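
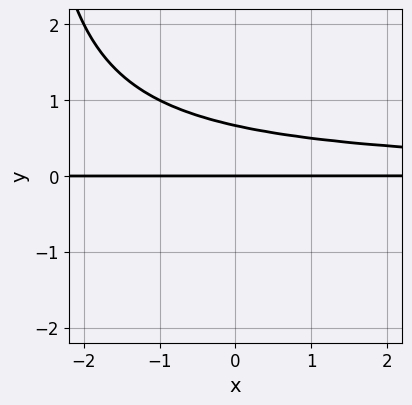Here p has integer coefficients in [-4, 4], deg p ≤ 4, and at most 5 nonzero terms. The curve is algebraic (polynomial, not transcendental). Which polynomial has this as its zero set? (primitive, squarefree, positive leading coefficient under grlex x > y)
Degree: a generic line meets the curve in up to 3 points, so deg p = 3.
From the axis intercepts and sections: it crosses the y-axis at the gridline y = 0; every point of the x-axis in the box is on the curve.
These observations pin down the coefficients.

x*y^2 + 3*y^2 - 2*y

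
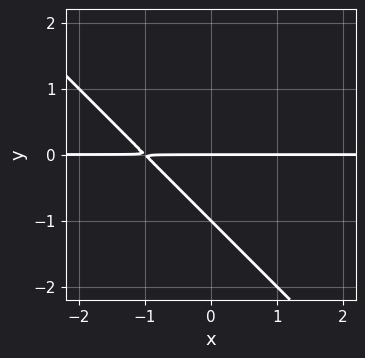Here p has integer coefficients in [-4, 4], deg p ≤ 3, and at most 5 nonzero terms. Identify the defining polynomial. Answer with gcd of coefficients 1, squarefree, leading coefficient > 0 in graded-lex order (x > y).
deg p = 2. A generic line meets the curve in up to 2 points.
Against the integer gridlines: every point of the x-axis in the box is on the curve; the y-axis gridline crossings are at y ∈ {-1, 0}.
Fitting integer coefficients to these (and the overall shape) gives p.

x*y + y^2 + y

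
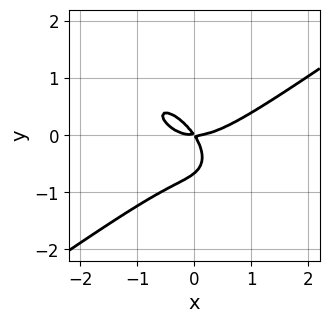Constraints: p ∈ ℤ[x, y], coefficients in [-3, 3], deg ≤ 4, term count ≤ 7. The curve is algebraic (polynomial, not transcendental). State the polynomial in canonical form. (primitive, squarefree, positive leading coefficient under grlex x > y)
2*x^3 - 2*x*y^2 - 3*y^3 - 3*x*y - 2*y^2

1. The degree is 3 — no degree-2 curve has this shape.
2. Observable constraints: one x-axis crossing is at x = 0; one y-axis crossing is at y = 0.
3. The integer polynomial consistent with all of this is the stated p.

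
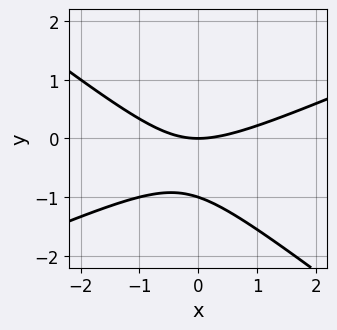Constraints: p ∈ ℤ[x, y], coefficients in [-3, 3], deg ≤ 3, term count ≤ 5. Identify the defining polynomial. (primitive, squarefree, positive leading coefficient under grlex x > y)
First, deg p = 2. The shape is more complex than any degree-1 curve.
Then, reading off the gridlines: the y-axis gridline crossings are at y ∈ {-1, 0}; one x-axis crossing is at x = 0.
Finally, solving for integer coefficients yields p as stated.

x^2 - x*y - 3*y^2 - 3*y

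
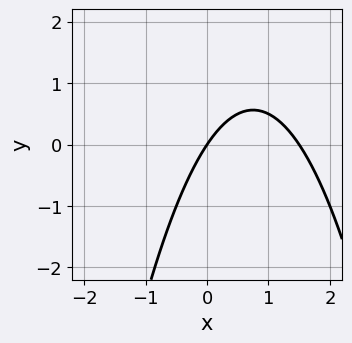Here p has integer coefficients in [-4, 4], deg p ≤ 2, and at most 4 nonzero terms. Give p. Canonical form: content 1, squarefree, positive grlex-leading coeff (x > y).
2*x^2 - 3*x + 2*y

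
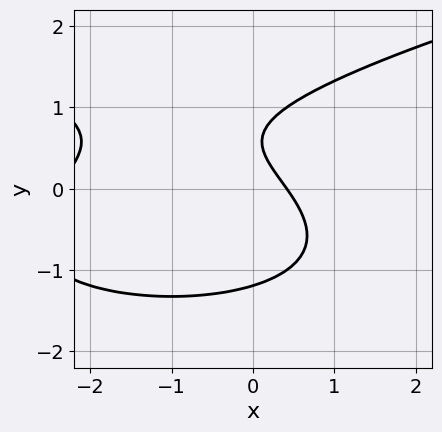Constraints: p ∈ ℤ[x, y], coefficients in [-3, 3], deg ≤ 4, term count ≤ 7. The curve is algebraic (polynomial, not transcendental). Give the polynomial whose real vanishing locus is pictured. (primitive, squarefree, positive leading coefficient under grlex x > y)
2*y^3 - x^2 - 2*x - 2*y + 1

Degree: no degree-2 curve has this shape, so deg p = 3.
The integer polynomial consistent with all of this is the stated p.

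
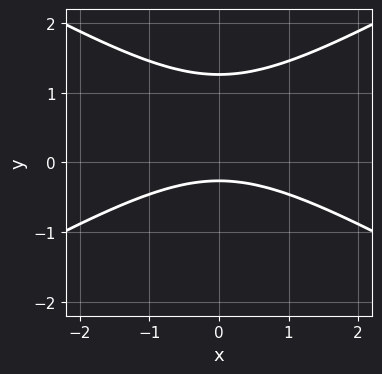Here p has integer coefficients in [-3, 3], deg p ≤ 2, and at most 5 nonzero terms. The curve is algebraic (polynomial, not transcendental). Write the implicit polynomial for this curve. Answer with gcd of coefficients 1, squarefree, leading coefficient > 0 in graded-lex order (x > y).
x^2 - 3*y^2 + 3*y + 1

First, deg p = 2. The shape is more complex than any degree-1 curve.
Next, symmetries: it's symmetric under x → −x, forcing even powers of x.
Next, from the axis intercepts and sections: it misses every integer gridline on the x-axis.
Finally, solving for integer coefficients yields p as stated.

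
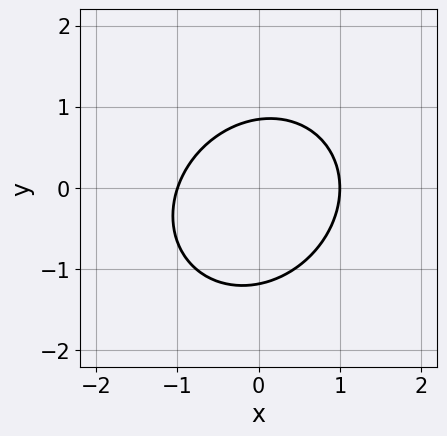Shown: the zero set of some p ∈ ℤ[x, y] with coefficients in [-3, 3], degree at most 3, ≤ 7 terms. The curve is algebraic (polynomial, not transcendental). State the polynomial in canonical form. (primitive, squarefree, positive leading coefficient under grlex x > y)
The degree is 2 — no degree-1 curve has this shape.
From the axis intercepts and sections: the x-axis gridline crossings are at x ∈ {-1, 1}.
Fitting integer coefficients to these (and the overall shape) gives p.

3*x^2 - x*y + 3*y^2 + y - 3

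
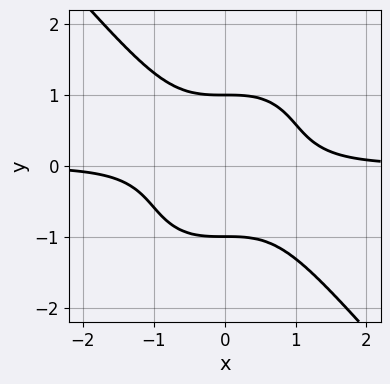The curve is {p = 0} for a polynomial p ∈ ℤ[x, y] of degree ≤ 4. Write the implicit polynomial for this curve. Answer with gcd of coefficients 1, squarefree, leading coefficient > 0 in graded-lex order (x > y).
First, deg p = 4. A generic line meets the curve in up to 4 points.
Then, observable constraints: it misses every integer gridline on the x-axis; among the integer gridlines, it crosses the y-axis at y ∈ {-1, 1}.
Finally, assembling these constraints gives the stated polynomial.

3*x^3*y + 2*y^4 - 2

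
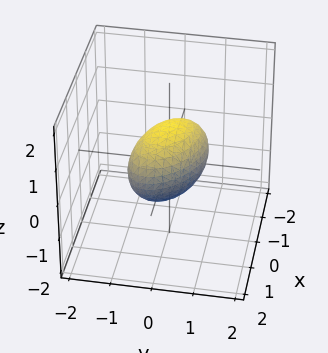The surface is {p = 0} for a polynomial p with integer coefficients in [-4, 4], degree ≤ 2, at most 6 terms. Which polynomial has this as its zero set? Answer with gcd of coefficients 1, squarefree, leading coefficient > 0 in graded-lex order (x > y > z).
1. Degree: no degree-1 surface has this shape, so deg p = 2.
2. Observable constraints: the x-axis gridline crossings are at x ∈ {-1, 1}; among the integer gridlines, it crosses the z-axis at z ∈ {-1, 1}.
3. Together with the visible shape, these determine p as stated.

2*x^2 + 2*x*y + 3*y^2 + 2*z^2 - 2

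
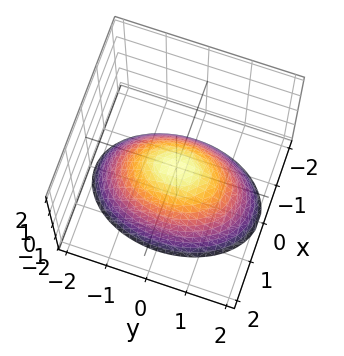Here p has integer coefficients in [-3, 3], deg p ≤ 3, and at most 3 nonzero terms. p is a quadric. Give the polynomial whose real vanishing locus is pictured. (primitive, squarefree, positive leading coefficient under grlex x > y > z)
2*x^2 + y^2 + 2*z

1. The degree is 2 — a paraboloid; a quadric.
2. Symmetries: the x ↦ −x reflection is a symmetry, so x appears only in even powers; it's symmetric under y → −y, forcing even powers of y.
3. From the visible intercepts: it crosses the x-axis at the gridline x = 0; it meets the y-axis at y = 0 (among the integer gridlines).
4. Solving for integer coefficients yields p as stated.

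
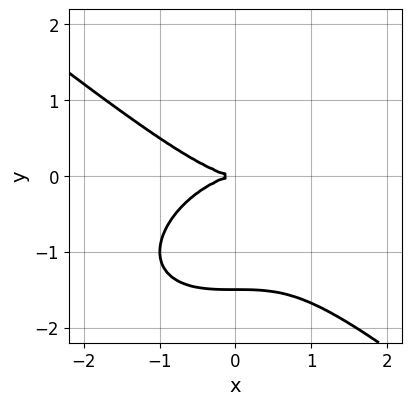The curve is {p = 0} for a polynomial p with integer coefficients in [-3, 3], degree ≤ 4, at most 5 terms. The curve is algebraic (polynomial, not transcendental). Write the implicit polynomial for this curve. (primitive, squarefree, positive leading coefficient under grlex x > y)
x^3 + 2*y^3 + 3*y^2

The degree is 3 — the shape is more complex than any degree-2 curve.
Against the integer gridlines: it crosses the x-axis at the gridline x = 0; one y-axis crossing is at y = 0.
Fitting integer coefficients to these (and the overall shape) gives p.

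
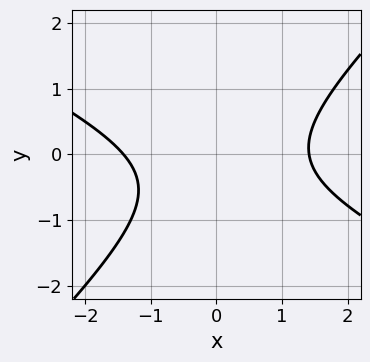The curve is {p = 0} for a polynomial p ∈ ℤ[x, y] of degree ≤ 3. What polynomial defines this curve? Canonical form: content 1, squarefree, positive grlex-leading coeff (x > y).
1. deg p = 2. A generic line meets the curve in up to 2 points.
2. Reading off the gridlines: the curve avoids every integer y-axis point in the box.
3. Matching integer coefficients to the picture gives p.

x^2 + x*y - 2*y^2 - y - 2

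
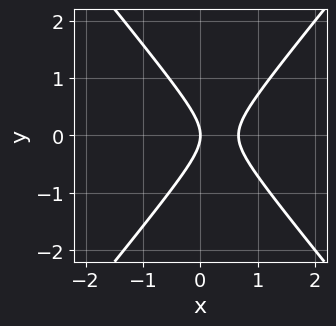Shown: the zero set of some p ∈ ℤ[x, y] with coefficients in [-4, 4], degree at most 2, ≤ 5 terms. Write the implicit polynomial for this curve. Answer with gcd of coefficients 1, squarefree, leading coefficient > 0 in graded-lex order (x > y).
1. deg p = 2. The shape is more complex than any degree-1 curve.
2. Symmetries: it's symmetric under y → −y, forcing even powers of y.
3. Reading off the gridlines: one y-axis crossing is at y = 0; it meets the x-axis at x = 0 (among the integer gridlines).
4. Together with the visible shape, these determine p as stated.

3*x^2 - 2*y^2 - 2*x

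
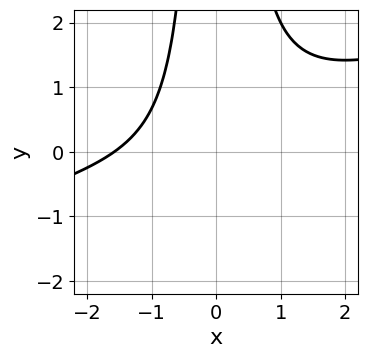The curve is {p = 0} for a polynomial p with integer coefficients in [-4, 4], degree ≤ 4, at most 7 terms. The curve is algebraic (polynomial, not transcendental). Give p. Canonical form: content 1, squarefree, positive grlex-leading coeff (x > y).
First, degree: the shape is more complex than any degree-2 curve, so deg p = 3.
Then, from the axis intercepts and sections: the curve avoids every integer y-axis point in the box.
Finally, the integer polynomial consistent with all of this is the stated p.

x^3 - 3*x^2*y + x^2 + x + 3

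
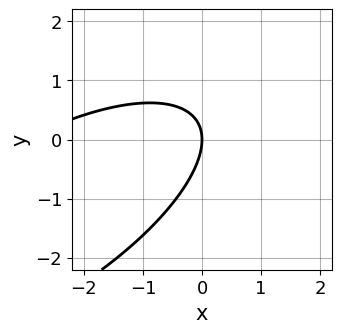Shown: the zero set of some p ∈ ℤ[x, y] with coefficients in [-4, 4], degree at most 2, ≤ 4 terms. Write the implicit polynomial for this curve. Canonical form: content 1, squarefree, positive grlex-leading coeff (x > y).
x^2 - 2*x*y + 2*y^2 + 3*x

1. deg p = 2. A generic line meets the curve in up to 2 points.
2. Against the integer gridlines: one y-axis crossing is at y = 0; it meets the x-axis at x = 0 (among the integer gridlines).
3. Putting this together gives p.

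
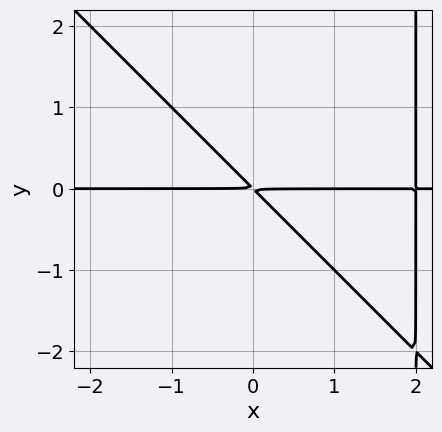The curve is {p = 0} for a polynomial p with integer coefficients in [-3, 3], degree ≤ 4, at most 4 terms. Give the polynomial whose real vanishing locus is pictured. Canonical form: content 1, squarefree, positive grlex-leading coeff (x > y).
x^2*y + x*y^2 - 2*x*y - 2*y^2

First, the degree is 3 — a generic line meets the curve in up to 3 points.
Then, from the axis intercepts and sections: the visible x-axis segment lies entirely on the curve.
Finally, the integer polynomial consistent with all of this is the stated p.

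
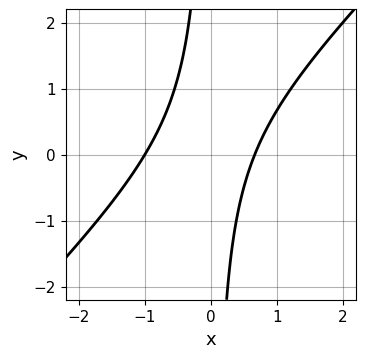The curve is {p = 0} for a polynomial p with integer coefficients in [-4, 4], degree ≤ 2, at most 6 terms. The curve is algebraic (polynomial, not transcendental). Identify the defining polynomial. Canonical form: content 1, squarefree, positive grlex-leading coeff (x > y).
deg p = 2. A generic line meets the curve in up to 2 points.
From the visible intercepts: it crosses the x-axis at the gridline x = -1; no y-intercept at any integer in the box.
The integer polynomial consistent with all of this is the stated p.

3*x^2 - 3*x*y + x - 2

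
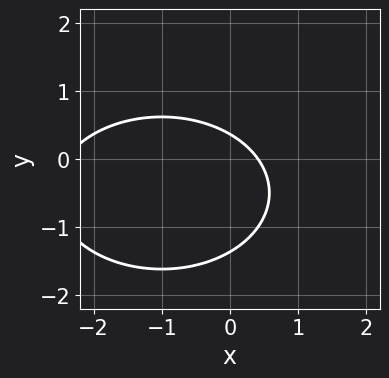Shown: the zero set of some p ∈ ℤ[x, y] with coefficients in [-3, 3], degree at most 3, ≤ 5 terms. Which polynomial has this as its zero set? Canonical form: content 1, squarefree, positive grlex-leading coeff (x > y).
x^2 + 2*y^2 + 2*x + 2*y - 1

Degree: a generic line meets the curve in up to 2 points, so deg p = 2.
The integer polynomial consistent with all of this is the stated p.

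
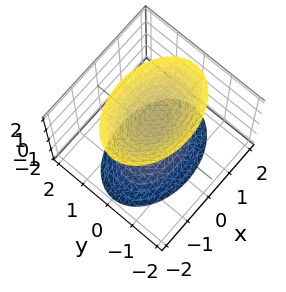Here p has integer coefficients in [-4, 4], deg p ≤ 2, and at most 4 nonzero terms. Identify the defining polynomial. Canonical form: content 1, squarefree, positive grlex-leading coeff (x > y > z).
1. The picture has 2 separate pieces. Treating them together as one polynomial.
2. Degree: two separate bowl-shaped sheets opening away from each other; a quadric, so deg p = 2.
3. Symmetries: the y ↦ −y reflection is a symmetry, so y appears only in even powers; it's symmetric under z → −z, forcing even powers of z; it's symmetric under x → −x, forcing even powers of x.
4. Reading off the gridlines: no y-intercept at any integer in the box; it misses every integer gridline on the x-axis.
5. Solving for integer coefficients yields p as stated. Check: (0, 0, -1) on the z-axis lies on the surface, and p(0, 0, -1) = 0. ✓

x^2 + 2*y^2 - z^2 + 1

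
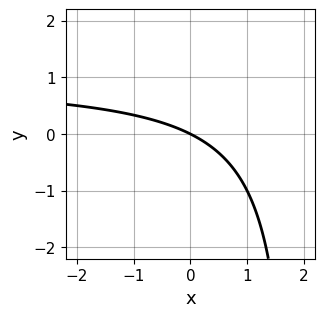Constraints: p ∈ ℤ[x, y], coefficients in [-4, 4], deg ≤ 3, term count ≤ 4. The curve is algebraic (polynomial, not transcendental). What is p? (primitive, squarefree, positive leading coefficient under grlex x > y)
(a) deg p = 2. No degree-1 curve has this shape.
(b) From the axis intercepts and sections: one y-axis crossing is at y = 0; one x-axis crossing is at x = 0.
(c) The integer polynomial consistent with all of this is the stated p.

x*y - x - 2*y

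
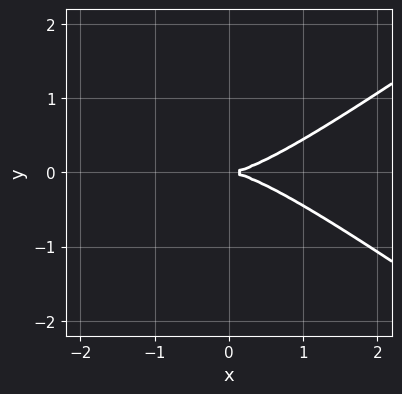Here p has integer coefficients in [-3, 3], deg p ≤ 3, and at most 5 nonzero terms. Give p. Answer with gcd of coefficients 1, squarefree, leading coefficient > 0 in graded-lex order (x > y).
x^3 - 2*x*y^2 - 3*y^2

deg p = 3. The shape is more complex than any degree-2 curve.
Symmetries: the y ↦ −y reflection is a symmetry, so y appears only in even powers.
Reading off the gridlines: it meets the y-axis at y = 0 (among the integer gridlines); one x-axis crossing is at x = 0.
Together with the visible shape, these determine p as stated.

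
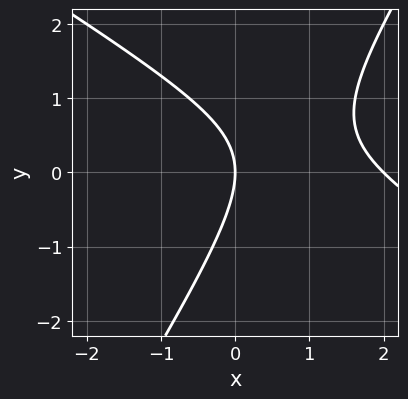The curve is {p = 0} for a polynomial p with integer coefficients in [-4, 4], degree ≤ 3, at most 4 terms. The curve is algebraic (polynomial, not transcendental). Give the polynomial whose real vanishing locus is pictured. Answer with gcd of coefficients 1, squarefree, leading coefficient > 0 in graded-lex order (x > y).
x^2 + x*y - y^2 - 2*x

First, degree: no degree-1 curve has this shape, so deg p = 2.
Next, observable constraints: it meets the y-axis at y = 0 (among the integer gridlines); the x-axis gridline crossings are at x ∈ {0, 2}.
Finally, together with the visible shape, these determine p as stated.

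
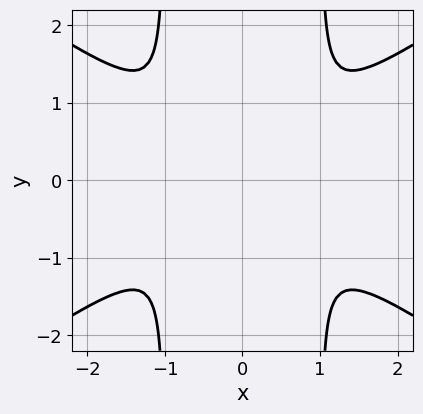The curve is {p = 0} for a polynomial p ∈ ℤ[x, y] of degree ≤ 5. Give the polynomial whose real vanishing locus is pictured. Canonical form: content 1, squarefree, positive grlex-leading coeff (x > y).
x^4 - 2*x^2*y^2 + 2*y^2

1. The degree is 4 — a generic line meets the curve in up to 4 points.
2. Symmetries: the y ↦ −y reflection is a symmetry, so y appears only in even powers; it's symmetric under x → −x, forcing even powers of x.
3. The integer polynomial consistent with all of this is the stated p.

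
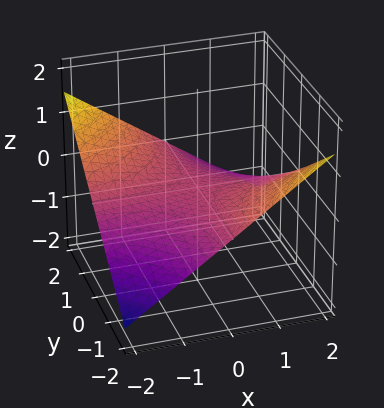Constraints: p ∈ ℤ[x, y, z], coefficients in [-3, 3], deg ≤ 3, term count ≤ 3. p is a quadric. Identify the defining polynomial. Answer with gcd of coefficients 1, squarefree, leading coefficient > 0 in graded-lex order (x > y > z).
x*y + 3*z

First, the degree is 2 — a hyperbolic paraboloid; a quadric.
Next, observable constraints: it crosses the z-axis at the gridline z = 0; the visible y-axis segment lies entirely on the surface; every point of the x-axis in the box is on the surface.
Finally, assembling these constraints gives the stated polynomial.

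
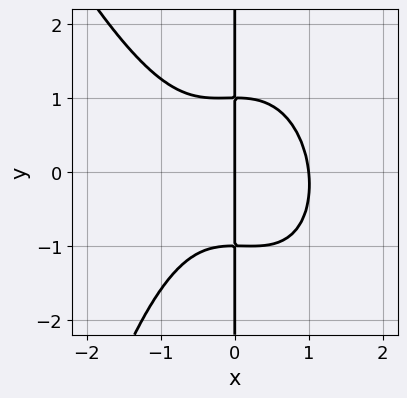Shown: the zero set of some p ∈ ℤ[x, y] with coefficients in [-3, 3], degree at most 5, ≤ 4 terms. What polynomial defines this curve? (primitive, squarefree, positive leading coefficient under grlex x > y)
3*x^4 + x^3*y + 3*x*y^2 - 3*x

(a) The degree is 4 — no degree-3 curve has this shape.
(b) From the visible intercepts: among the integer gridlines, it crosses the x-axis at x ∈ {0, 1}; the visible y-axis segment lies entirely on the curve.
(c) Solving for integer coefficients yields p as stated.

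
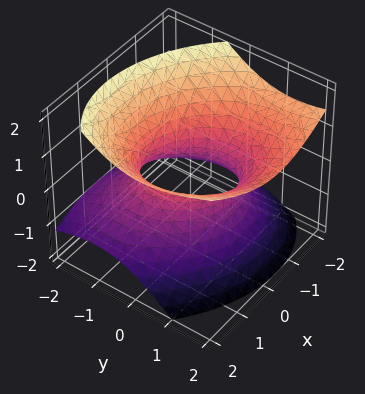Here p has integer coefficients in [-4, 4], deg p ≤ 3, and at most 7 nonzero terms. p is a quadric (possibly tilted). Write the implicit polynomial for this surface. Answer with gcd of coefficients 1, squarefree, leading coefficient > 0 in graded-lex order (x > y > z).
2*x^2 + x*y + 2*y^2 - 2*y*z - 3*z^2 - 2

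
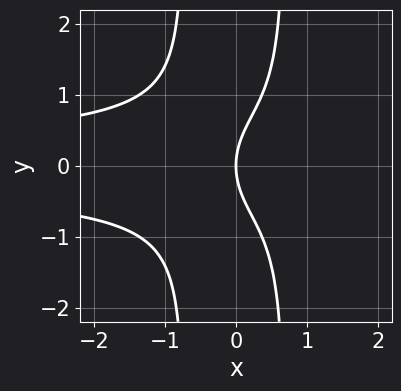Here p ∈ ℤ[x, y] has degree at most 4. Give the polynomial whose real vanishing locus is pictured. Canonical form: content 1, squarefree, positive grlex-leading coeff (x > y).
(a) The degree is 4 — the shape is more complex than any degree-3 curve.
(b) Symmetries: the y ↦ −y reflection is a symmetry, so y appears only in even powers.
(c) From the axis intercepts and sections: it meets the y-axis at y = 0 (among the integer gridlines); it crosses the x-axis at the gridline x = 0.
(d) Assembling these constraints gives the stated polynomial.

2*x^2*y^2 - y^2 + 2*x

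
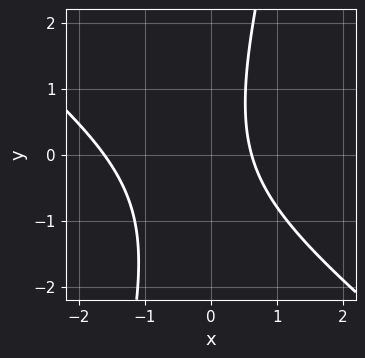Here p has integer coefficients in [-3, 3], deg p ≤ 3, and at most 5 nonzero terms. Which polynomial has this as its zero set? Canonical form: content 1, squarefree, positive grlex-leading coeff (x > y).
First, deg p = 2.
Then, from the visible intercepts: it misses every integer gridline on the y-axis.
Finally, solving for integer coefficients yields p as stated.

3*x^2 + 3*x*y - y^2 + 3*x - 3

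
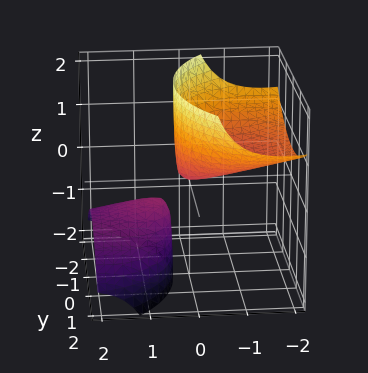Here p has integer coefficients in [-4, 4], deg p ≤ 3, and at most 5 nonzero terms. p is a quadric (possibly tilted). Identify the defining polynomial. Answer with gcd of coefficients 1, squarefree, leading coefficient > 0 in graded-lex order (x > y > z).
x^2 + 3*x*z + y^2 - z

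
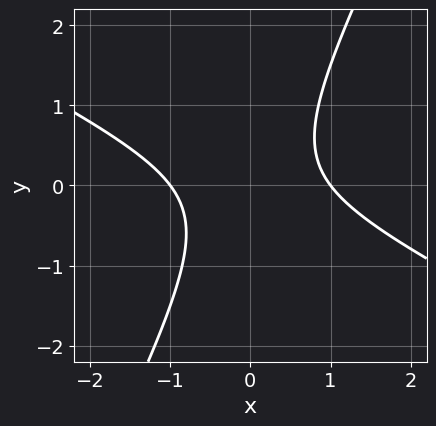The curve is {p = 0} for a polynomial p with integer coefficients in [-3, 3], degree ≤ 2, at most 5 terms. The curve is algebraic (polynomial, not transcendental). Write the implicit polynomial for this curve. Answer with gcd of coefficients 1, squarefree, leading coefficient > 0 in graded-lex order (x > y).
2*x^2 + 3*x*y - 2*y^2 - 2

First, the degree is 2 — no degree-1 curve has this shape.
Next, observable constraints: among the integer gridlines, it crosses the x-axis at x ∈ {-1, 1}; it misses every integer gridline on the y-axis.
Finally, solving for integer coefficients yields p as stated.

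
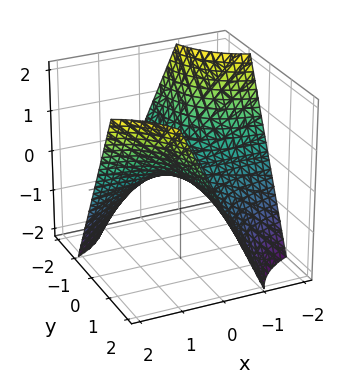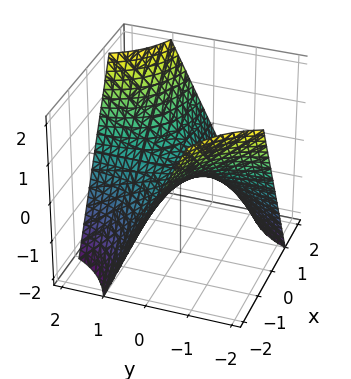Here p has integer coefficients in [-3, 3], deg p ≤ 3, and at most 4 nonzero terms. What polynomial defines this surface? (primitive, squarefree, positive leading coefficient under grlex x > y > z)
x*y - z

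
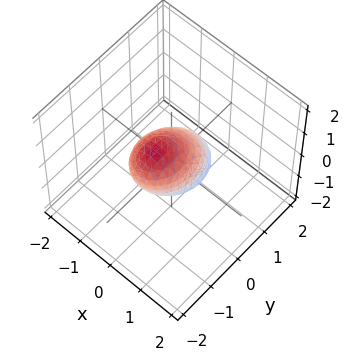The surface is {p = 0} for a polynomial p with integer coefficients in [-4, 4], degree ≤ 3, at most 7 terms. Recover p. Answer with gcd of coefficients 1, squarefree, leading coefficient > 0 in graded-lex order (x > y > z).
First, degree: a generic line meets the surface in up to 2 points, so deg p = 2.
Then, from the visible intercepts: among the integer gridlines, it crosses the z-axis at z ∈ {-1, 1}; among the integer gridlines, it crosses the y-axis at y ∈ {-1, 1}.
Finally, fitting integer coefficients to these (and the overall shape) gives p.

3*x^2 + 2*y^2 + 2*y*z + 2*z^2 - 2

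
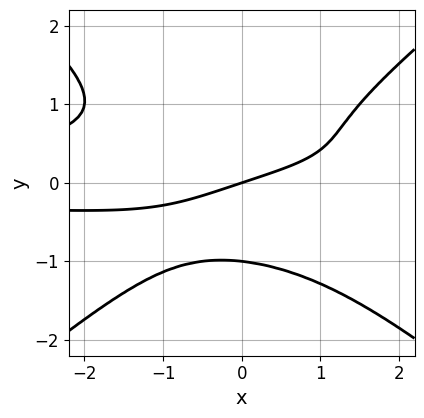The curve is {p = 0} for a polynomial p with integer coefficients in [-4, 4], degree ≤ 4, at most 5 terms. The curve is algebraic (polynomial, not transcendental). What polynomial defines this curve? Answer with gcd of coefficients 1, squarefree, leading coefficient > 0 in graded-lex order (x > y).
2*x^2*y^2 - 3*y^4 + x - 3*y

1. The degree is 4 — the shape is more complex than any degree-3 curve.
2. Against the integer gridlines: the y-axis gridline crossings are at y ∈ {-1, 0}; it meets the x-axis at x = 0 (among the integer gridlines).
3. Putting this together gives p.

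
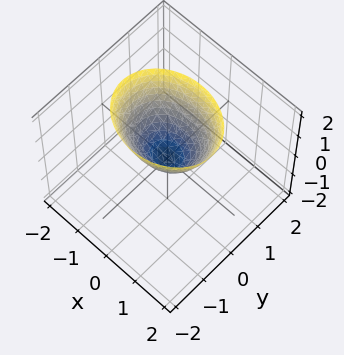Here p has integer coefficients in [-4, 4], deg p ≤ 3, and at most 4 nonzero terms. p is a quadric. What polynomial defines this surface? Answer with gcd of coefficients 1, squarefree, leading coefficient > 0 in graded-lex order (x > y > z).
First, the degree is 2 — a single bowl opening along one axis; a quadric.
Next, symmetries: mirror symmetry y ↦ −y ⇒ only even powers of y; the x ↦ −x reflection is a symmetry, so x appears only in even powers.
Then, reading off the gridlines: it crosses the y-axis at the gridline y = 0; it crosses the z-axis at the gridline z = 0.
Finally, the integer polynomial consistent with all of this is the stated p.

2*x^2 + 3*y^2 - 2*z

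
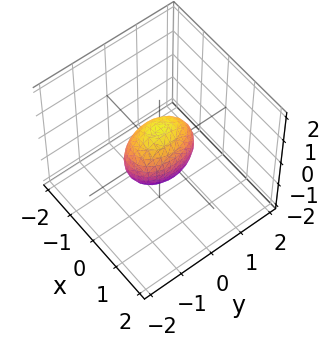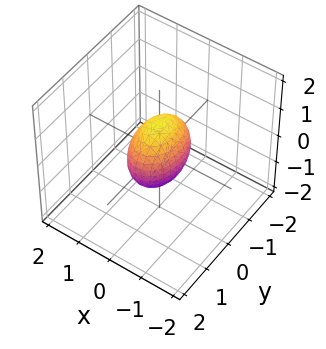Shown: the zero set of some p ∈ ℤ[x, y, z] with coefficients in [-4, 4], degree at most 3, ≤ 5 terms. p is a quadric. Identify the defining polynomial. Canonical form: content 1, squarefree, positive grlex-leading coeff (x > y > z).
2*x^2 + y^2 + z^2 - 1

The degree is 2 — bounded and convex; a quadric.
Symmetries: mirror symmetry z ↦ −z ⇒ only even powers of z; it's symmetric under x → −x, forcing even powers of x; mirror symmetry y ↦ −y ⇒ only even powers of y.
From the axis intercepts and sections: the z-axis gridline crossings are at z ∈ {-1, 1}; among the integer gridlines, it crosses the y-axis at y ∈ {-1, 1}.
The integer polynomial consistent with all of this is the stated p.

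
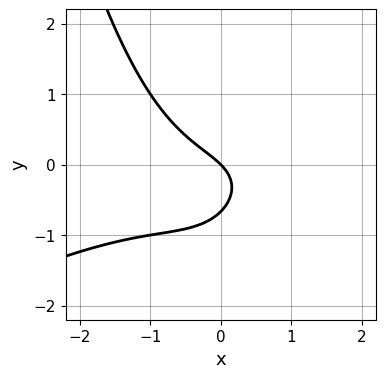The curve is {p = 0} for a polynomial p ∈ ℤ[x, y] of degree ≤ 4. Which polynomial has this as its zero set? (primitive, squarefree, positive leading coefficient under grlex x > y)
1. The degree is 3 — a generic line meets the curve in up to 3 points.
2. Observable constraints: it meets the y-axis at y = 0 (among the integer gridlines); it crosses the x-axis at the gridline x = 0.
3. The integer polynomial consistent with all of this is the stated p.

x^3 - 2*x^2*y + 3*y^2 + 2*x + 2*y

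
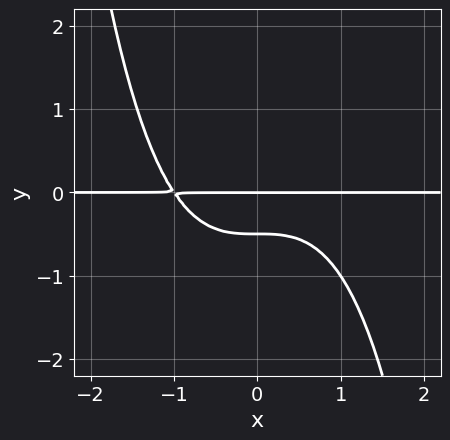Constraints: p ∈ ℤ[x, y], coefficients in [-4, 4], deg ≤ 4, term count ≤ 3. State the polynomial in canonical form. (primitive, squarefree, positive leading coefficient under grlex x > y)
x^3*y + 2*y^2 + y

First, degree: the shape is more complex than any degree-3 curve, so deg p = 4.
Next, observable constraints: the visible x-axis segment lies entirely on the curve; it meets the y-axis at y = 0 (among the integer gridlines).
Finally, fitting integer coefficients to these (and the overall shape) gives p.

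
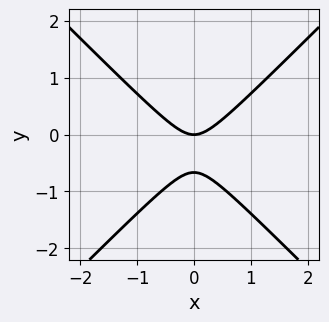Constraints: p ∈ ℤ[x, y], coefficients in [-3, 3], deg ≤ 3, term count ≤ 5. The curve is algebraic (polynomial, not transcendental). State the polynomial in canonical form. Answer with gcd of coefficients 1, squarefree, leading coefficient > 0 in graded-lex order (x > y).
3*x^2 - 3*y^2 - 2*y

1. Degree: a generic line meets the curve in up to 2 points, so deg p = 2.
2. Symmetries: it's symmetric under x → −x, forcing even powers of x.
3. Checking where it meets the axes: it meets the x-axis at x = 0 (among the integer gridlines); it crosses the y-axis at the gridline y = 0.
4. These observations pin down the coefficients.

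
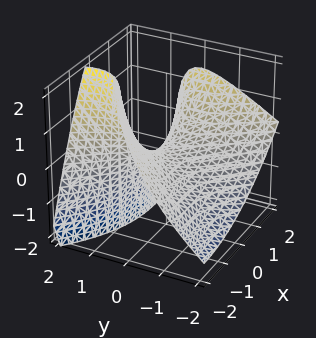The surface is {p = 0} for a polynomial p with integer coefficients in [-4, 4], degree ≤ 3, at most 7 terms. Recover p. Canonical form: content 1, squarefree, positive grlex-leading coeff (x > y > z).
x^2 - 2*x*y - 2*y^2 + 3*y*z - 3*z

(a) deg p = 2.
(b) Against the integer gridlines: one x-axis crossing is at x = 0; one z-axis crossing is at z = 0; one y-axis crossing is at y = 0.
(c) The integer polynomial consistent with all of this is the stated p.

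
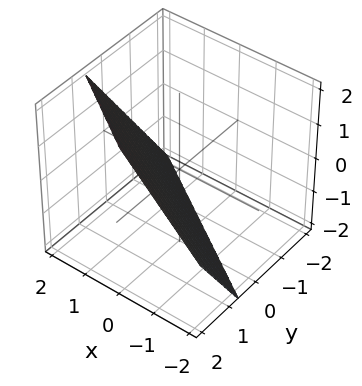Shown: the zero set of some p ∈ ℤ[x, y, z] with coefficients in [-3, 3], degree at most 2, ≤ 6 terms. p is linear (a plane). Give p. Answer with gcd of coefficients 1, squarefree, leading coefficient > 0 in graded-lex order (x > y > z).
Degree: the surface is flat (a plane), so deg p = 1.
Reading off the gridlines: one z-axis crossing is at z = -1; one x-axis crossing is at x = 1.
Assembling these constraints gives the stated polynomial.

2*x + 3*y - 2*z - 2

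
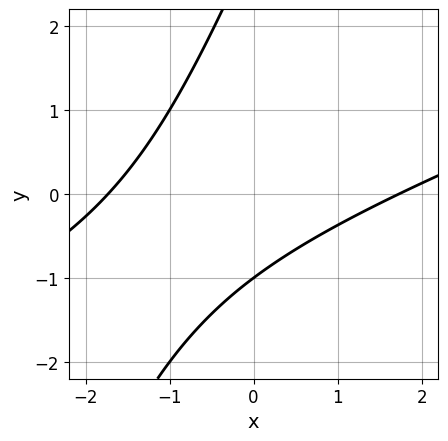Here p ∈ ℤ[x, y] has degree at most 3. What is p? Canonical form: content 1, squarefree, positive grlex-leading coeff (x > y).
x^2 - 3*x*y + y^2 - 2*y - 3

1. deg p = 2. No degree-1 curve has this shape.
2. Observable constraints: it crosses the y-axis at the gridline y = -1.
3. Fitting integer coefficients to these (and the overall shape) gives p.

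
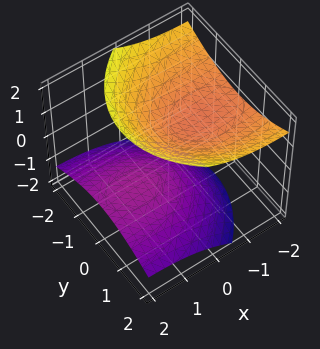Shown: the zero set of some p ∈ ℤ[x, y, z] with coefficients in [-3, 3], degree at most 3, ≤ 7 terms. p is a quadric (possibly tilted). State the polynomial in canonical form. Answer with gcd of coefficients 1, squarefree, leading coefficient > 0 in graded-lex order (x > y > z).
First, I count 2 distinct pieces. They look like related sheets of one shape, so recover p as a whole.
Then, the degree is 2 — the shape is more complex than any degree-1 surface.
Next, reading off the gridlines: it misses every integer gridline on the x-axis; it misses every integer gridline on the y-axis.
Finally, together with the visible shape, these determine p as stated.

x^2 + 3*x*z + 2*y^2 - 3*z^2 + 2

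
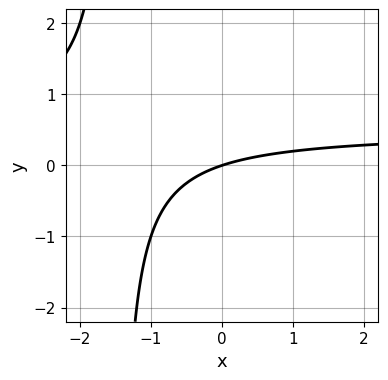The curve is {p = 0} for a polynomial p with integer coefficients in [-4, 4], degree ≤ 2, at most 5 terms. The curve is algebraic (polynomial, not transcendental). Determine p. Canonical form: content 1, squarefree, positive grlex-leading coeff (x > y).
2*x*y - x + 3*y

deg p = 2. The shape is more complex than any degree-1 curve.
From the axis intercepts and sections: it meets the x-axis at x = 0 (among the integer gridlines); it crosses the y-axis at the gridline y = 0.
The integer polynomial consistent with all of this is the stated p.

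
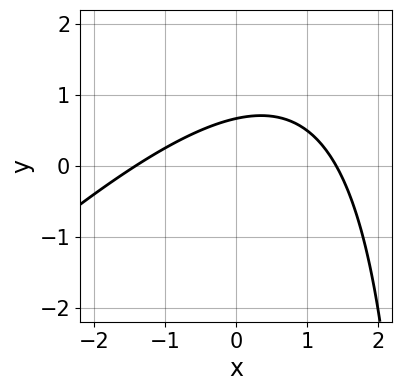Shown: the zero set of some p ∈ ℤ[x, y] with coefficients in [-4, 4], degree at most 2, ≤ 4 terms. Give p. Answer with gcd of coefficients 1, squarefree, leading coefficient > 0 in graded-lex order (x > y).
The degree is 2 — no degree-1 curve has this shape.
Matching integer coefficients to the picture gives p.

x^2 - x*y + 3*y - 2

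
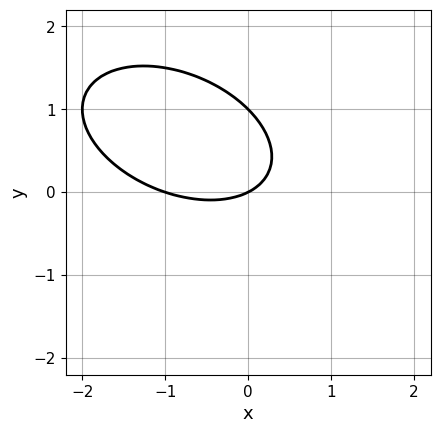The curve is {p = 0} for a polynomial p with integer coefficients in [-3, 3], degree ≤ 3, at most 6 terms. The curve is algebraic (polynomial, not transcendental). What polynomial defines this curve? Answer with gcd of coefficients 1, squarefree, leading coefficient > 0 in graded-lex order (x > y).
x^2 + x*y + 2*y^2 + x - 2*y

(a) Degree: no degree-1 curve has this shape, so deg p = 2.
(b) Checking where it meets the axes: the y-axis gridline crossings are at y ∈ {0, 1}; among the integer gridlines, it crosses the x-axis at x ∈ {-1, 0}.
(c) Assembling these constraints gives the stated polynomial.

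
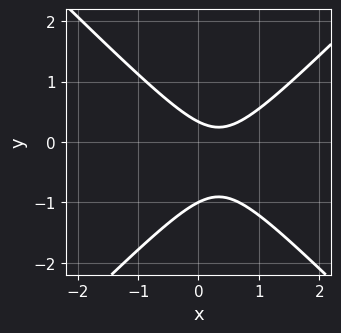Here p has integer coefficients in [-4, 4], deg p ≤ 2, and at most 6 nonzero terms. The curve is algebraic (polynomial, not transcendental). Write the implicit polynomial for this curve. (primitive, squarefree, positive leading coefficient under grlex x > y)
3*x^2 - 3*y^2 - 2*x - 2*y + 1

The degree is 2 — a generic line meets the curve in up to 2 points.
Against the integer gridlines: it meets the y-axis at y = -1 (among the integer gridlines); it misses every integer gridline on the x-axis.
Fitting integer coefficients to these (and the overall shape) gives p.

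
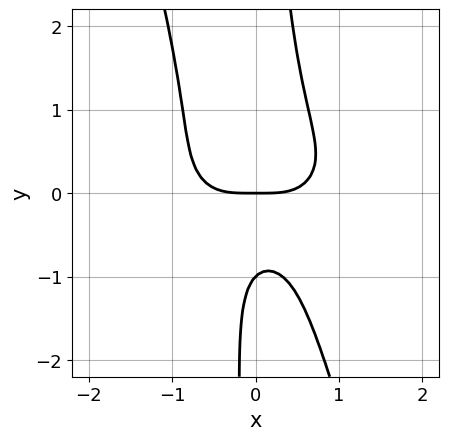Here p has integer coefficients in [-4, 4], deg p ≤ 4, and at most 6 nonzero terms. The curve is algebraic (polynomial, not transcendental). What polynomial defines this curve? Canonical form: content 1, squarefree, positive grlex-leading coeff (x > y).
x^4 + 3*x^2*y^2 + x*y^3 - y^2 - y

1. Degree: no degree-3 curve has this shape, so deg p = 4.
2. Observable constraints: among the integer gridlines, it crosses the y-axis at y ∈ {-1, 0}; one x-axis crossing is at x = 0.
3. These observations pin down the coefficients.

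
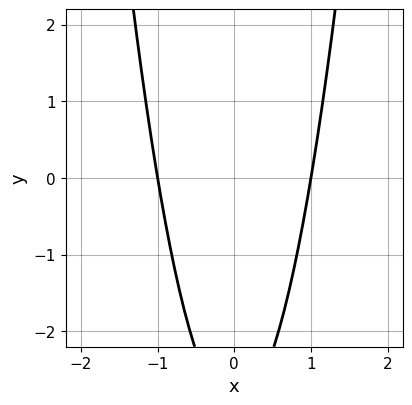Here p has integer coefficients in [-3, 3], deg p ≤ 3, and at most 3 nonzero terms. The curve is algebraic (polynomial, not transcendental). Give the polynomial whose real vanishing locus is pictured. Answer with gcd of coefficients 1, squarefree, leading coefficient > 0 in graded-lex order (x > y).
deg p = 2.
Symmetries: mirror symmetry x ↦ −x ⇒ only even powers of x.
Checking where it meets the axes: it misses every integer gridline on the y-axis; the x-axis gridline crossings are at x ∈ {-1, 1}.
Matching integer coefficients to the picture gives p.

3*x^2 - y - 3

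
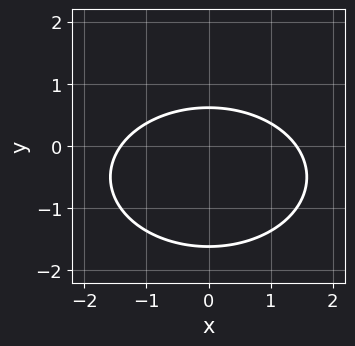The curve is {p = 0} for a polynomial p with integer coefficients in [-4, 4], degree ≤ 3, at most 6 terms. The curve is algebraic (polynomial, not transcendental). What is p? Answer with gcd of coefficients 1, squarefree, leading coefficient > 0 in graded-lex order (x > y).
First, deg p = 2. The shape is more complex than any degree-1 curve.
Next, symmetries: the x ↦ −x reflection is a symmetry, so x appears only in even powers.
Finally, together with the visible shape, these determine p as stated.

x^2 + 2*y^2 + 2*y - 2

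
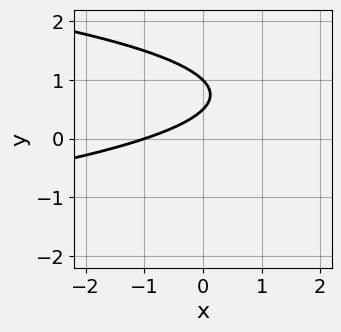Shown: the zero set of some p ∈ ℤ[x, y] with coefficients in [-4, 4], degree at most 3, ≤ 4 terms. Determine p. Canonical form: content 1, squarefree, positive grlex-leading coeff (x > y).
First, the degree is 2 — the shape is more complex than any degree-1 curve.
Then, reading off the gridlines: it meets the y-axis at y = 1 (among the integer gridlines); it meets the x-axis at x = -1 (among the integer gridlines).
Finally, these observations pin down the coefficients.

2*y^2 + x - 3*y + 1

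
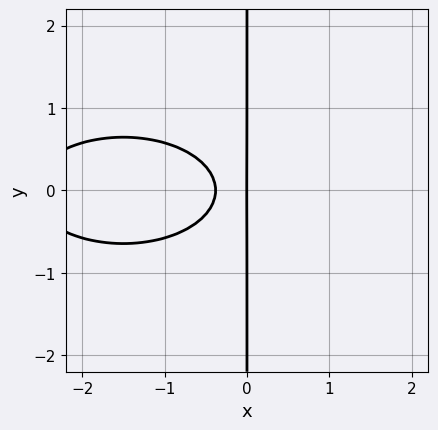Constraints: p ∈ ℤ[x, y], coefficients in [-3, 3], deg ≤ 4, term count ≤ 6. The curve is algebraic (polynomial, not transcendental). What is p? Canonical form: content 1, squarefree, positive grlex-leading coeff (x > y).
x^3 + 3*x*y^2 + 3*x^2 + x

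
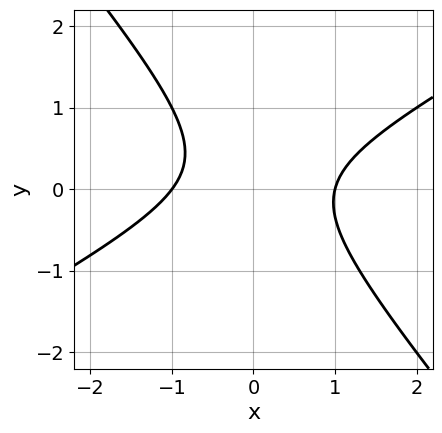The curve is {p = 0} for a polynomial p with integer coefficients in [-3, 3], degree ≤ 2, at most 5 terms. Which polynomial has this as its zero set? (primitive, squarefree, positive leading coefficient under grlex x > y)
1. deg p = 2.
2. Reading off the gridlines: among the integer gridlines, it crosses the x-axis at x ∈ {-1, 1}; no y-intercept at any integer in the box.
3. These observations pin down the coefficients.

2*x^2 - 2*x*y - 3*y^2 + y - 2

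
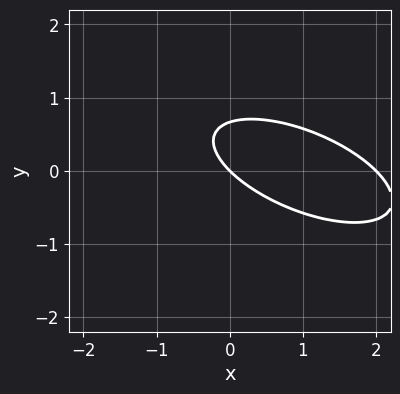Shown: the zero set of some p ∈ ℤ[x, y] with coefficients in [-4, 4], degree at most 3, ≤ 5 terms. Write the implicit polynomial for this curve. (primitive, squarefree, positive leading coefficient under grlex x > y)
x^2 + 2*x*y + 3*y^2 - 2*x - 2*y

1. Degree: no degree-1 curve has this shape, so deg p = 2.
2. Reading off the gridlines: the x-axis gridline crossings are at x ∈ {0, 2}; one y-axis crossing is at y = 0.
3. These observations pin down the coefficients.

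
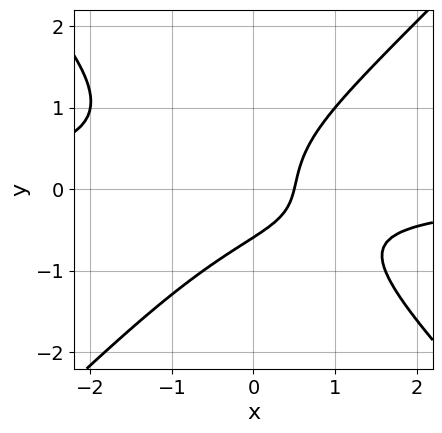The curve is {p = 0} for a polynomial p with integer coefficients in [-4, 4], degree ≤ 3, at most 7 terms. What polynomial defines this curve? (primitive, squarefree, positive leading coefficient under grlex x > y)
First, the degree is 3 — a generic line meets the curve in up to 3 points.
Finally, putting this together gives p.

2*x^2*y - 2*y^3 + 2*x - y - 1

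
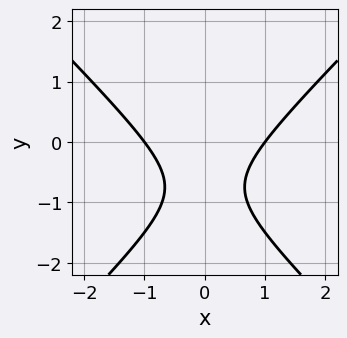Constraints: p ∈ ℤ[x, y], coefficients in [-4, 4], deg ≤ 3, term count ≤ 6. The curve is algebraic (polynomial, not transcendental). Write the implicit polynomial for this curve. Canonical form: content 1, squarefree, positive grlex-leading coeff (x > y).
2*x^2 - 2*y^2 - 3*y - 2

The degree is 2 — a generic line meets the curve in up to 2 points.
Symmetries: the x ↦ −x reflection is a symmetry, so x appears only in even powers.
Observable constraints: no y-intercept at any integer in the box; among the integer gridlines, it crosses the x-axis at x ∈ {-1, 1}.
These observations pin down the coefficients.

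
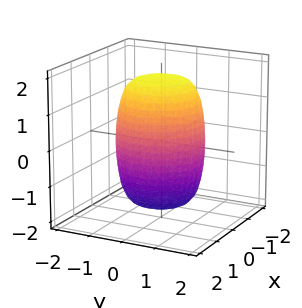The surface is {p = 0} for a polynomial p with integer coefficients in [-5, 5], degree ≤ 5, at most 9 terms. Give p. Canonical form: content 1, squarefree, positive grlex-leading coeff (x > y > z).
First, deg p = 4. The shape is more complex than any degree-3 surface.
Then, symmetry: the z-axis is an axis of rotation, so x and y enter only as x² + y².
Next, observable constraints: a circular section at z = 1 has radius between 1 and 2.
Finally, fitting integer coefficients to these (and the overall shape) gives p.

2*x^4 + 4*x^2*y^2 + 2*y^4 - x^2 - y^2 + z^2 - 3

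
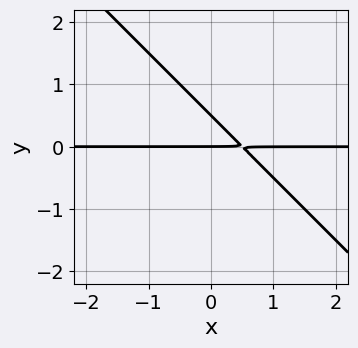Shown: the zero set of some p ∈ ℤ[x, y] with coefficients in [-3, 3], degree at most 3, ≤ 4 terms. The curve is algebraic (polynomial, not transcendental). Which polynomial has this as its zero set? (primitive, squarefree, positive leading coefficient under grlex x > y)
2*x*y + 2*y^2 - y

The degree is 2 — the shape is more complex than any degree-1 curve.
From the visible intercepts: one y-axis crossing is at y = 0; the visible x-axis segment lies entirely on the curve.
Together with the visible shape, these determine p as stated.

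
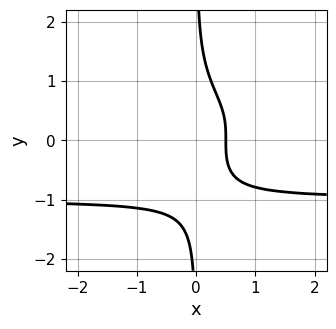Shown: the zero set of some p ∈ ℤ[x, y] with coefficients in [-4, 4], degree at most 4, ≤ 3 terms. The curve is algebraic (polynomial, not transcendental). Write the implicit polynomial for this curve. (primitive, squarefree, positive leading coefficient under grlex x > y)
The degree is 4 — the shape is more complex than any degree-3 curve.
Observable constraints: no y-intercept at any integer in the box.
Putting this together gives p.

2*x*y^3 + 2*x - 1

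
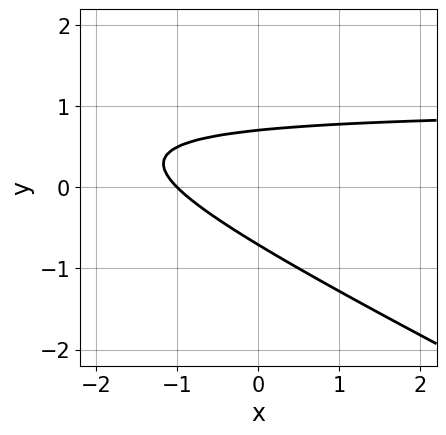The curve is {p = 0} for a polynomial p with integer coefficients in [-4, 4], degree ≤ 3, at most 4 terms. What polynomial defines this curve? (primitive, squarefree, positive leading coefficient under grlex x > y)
x*y + 2*y^2 - x - 1

1. Degree: no degree-1 curve has this shape, so deg p = 2.
2. From the axis intercepts and sections: it meets the x-axis at x = -1 (among the integer gridlines).
3. Matching integer coefficients to the picture gives p.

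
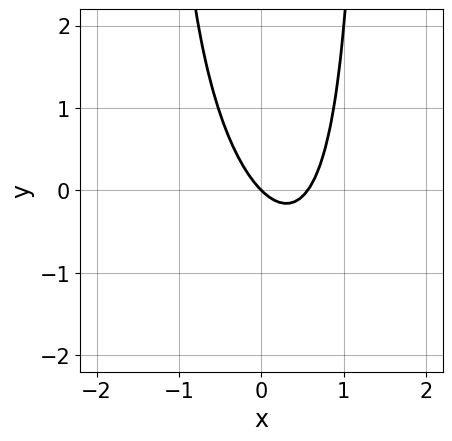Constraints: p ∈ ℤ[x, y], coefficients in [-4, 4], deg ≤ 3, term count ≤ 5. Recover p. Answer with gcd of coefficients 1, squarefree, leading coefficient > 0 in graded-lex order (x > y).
x^3 + x^2*y + 3*x^2 - 2*x - 2*y

First, degree: a generic line meets the curve in up to 3 points, so deg p = 3.
Next, checking where it meets the axes: it meets the x-axis at x = 0 (among the integer gridlines); it crosses the y-axis at the gridline y = 0.
Finally, these observations pin down the coefficients.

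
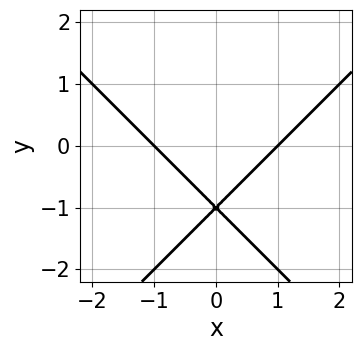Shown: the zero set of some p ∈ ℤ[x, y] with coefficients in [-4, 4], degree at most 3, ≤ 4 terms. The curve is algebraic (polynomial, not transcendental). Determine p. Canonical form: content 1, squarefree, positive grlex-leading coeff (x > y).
x^2 - y^2 - 2*y - 1

First, deg p = 2. A generic line meets the curve in up to 2 points.
Then, symmetries: the x ↦ −x reflection is a symmetry, so x appears only in even powers.
Next, from the axis intercepts and sections: the x-axis gridline crossings are at x ∈ {-1, 1}; it meets the y-axis at y = -1 (among the integer gridlines).
Finally, fitting integer coefficients to these (and the overall shape) gives p.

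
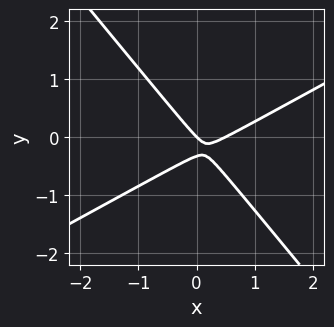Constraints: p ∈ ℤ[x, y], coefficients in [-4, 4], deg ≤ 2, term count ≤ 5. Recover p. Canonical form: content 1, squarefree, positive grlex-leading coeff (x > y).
1. deg p = 2. A generic line meets the curve in up to 2 points.
2. Checking where it meets the axes: it meets the x-axis at x = 0 (among the integer gridlines); it crosses the y-axis at the gridline y = 0.
3. Solving for integer coefficients yields p as stated.

2*x^2 - 2*x*y - 3*y^2 - x - y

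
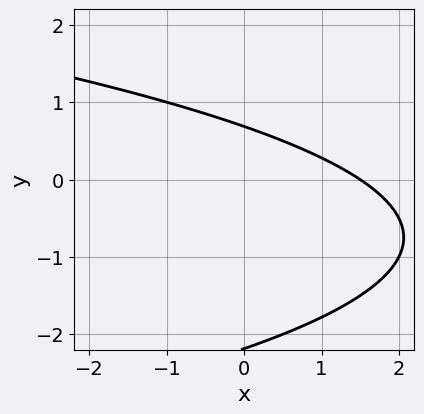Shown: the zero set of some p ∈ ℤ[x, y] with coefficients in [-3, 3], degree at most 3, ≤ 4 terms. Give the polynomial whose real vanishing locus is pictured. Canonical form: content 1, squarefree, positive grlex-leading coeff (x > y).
2*y^2 + 2*x + 3*y - 3

1. Degree: the shape is more complex than any degree-1 curve, so deg p = 2.
2. Solving for integer coefficients yields p as stated.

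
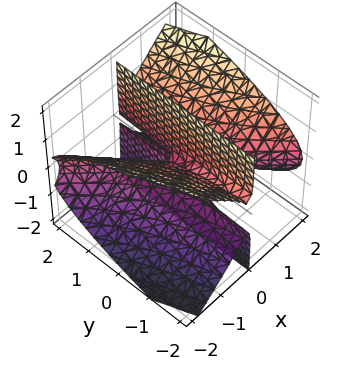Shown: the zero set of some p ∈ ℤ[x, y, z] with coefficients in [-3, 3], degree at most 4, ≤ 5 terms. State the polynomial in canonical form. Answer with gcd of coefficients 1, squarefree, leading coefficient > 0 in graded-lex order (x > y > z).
(a) The degree is 3 — a generic line meets the surface in up to 3 points.
(b) From the visible intercepts: the visible y-axis segment lies entirely on the surface; it meets the x-axis at x = 0 (among the integer gridlines); the visible z-axis segment lies entirely on the surface.
(c) These observations pin down the coefficients.

2*x^3 + 2*x^2*y - 3*x*z^2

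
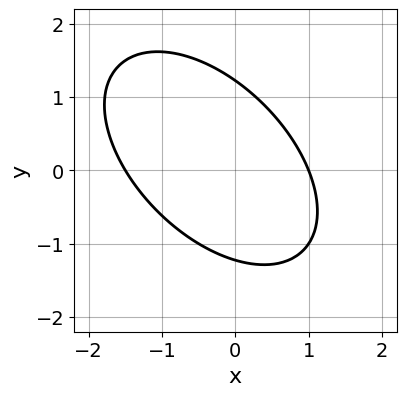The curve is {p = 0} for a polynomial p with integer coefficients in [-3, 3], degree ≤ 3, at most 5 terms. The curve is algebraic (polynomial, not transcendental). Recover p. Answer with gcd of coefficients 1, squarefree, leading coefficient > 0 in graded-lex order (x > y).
1. Degree: no degree-1 curve has this shape, so deg p = 2.
2. From the axis intercepts and sections: it crosses the x-axis at the gridline x = 1.
3. Putting this together gives p.

2*x^2 + 2*x*y + 2*y^2 + x - 3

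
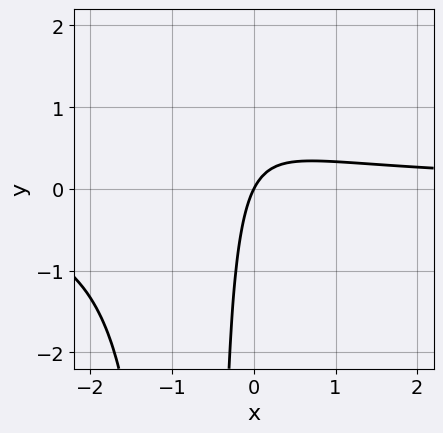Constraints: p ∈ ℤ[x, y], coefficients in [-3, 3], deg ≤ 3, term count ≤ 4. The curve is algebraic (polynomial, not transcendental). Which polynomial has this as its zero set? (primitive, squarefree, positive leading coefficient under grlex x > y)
(a) Degree: no degree-2 curve has this shape, so deg p = 3.
(b) Observable constraints: one x-axis crossing is at x = 0; it crosses the y-axis at the gridline y = 0.
(c) These observations pin down the coefficients.

2*x^2*y + 3*x*y - 2*x + y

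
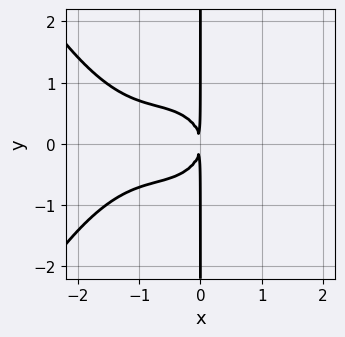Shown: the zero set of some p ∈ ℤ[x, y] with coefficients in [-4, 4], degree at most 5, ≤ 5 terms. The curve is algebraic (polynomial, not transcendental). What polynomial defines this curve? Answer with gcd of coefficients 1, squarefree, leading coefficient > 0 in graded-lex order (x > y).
x^4 + 2*x^3 + 2*x*y^2 + 2*x^2

1. Degree: a generic line meets the curve in up to 4 points, so deg p = 4.
2. Symmetries: it's symmetric under y → −y, forcing even powers of y.
3. Checking where it meets the axes: every point of the y-axis in the box is on the curve.
4. Fitting integer coefficients to these (and the overall shape) gives p.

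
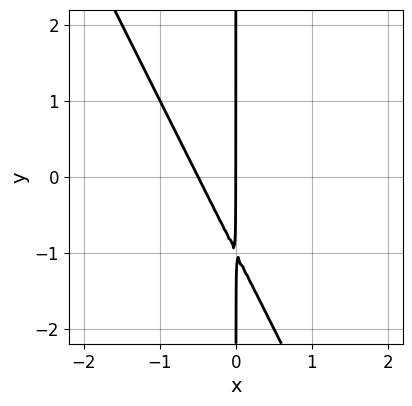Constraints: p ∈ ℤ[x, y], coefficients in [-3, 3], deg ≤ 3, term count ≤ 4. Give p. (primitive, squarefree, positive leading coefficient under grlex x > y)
(a) The degree is 2 — a generic line meets the curve in up to 2 points.
(b) Against the integer gridlines: every point of the y-axis in the box is on the curve; it crosses the x-axis at the gridline x = 0.
(c) These observations pin down the coefficients.

2*x^2 + x*y + x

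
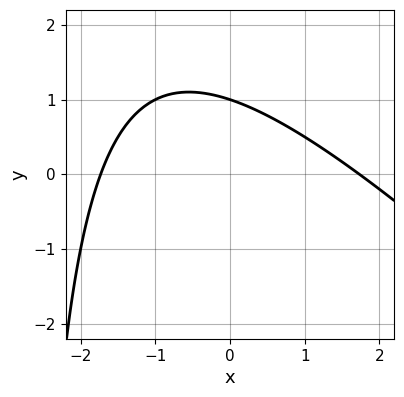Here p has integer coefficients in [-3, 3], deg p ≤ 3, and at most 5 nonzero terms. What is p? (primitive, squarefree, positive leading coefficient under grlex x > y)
1. The degree is 2 — a generic line meets the curve in up to 2 points.
2. From the axis intercepts and sections: one y-axis crossing is at y = 1.
3. Solving for integer coefficients yields p as stated.

x^2 + x*y + 3*y - 3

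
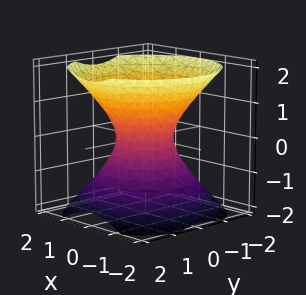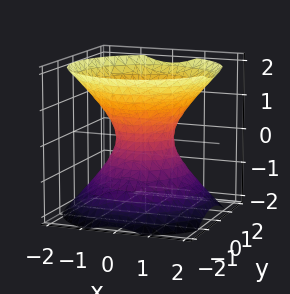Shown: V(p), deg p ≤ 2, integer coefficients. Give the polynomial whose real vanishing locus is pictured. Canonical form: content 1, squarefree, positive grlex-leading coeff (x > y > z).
(a) Degree: the shape is more complex than any degree-1 surface, so deg p = 2.
(b) Symmetries: the z-axis is an axis of rotation, so x and y enter only as x² + y².
(c) Against the integer gridlines: a circular section at z = -1 has radius between 1 and 2; the surface avoids every integer z-axis point in the box.
(d) Solving for integer coefficients yields p as stated.

3*x^2 + 3*y^2 - 3*z^2 - 2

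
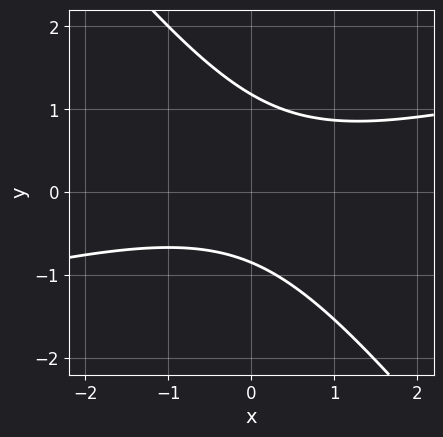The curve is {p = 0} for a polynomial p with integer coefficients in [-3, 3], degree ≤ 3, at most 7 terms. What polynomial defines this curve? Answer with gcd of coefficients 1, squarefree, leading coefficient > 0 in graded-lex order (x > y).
deg p = 2. A generic line meets the curve in up to 2 points.
Checking where it meets the axes: no x-intercept at any integer in the box.
Assembling these constraints gives the stated polynomial.

x^2 - 3*x*y - 3*y^2 + y + 3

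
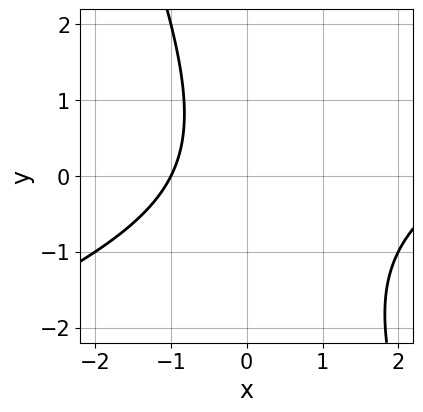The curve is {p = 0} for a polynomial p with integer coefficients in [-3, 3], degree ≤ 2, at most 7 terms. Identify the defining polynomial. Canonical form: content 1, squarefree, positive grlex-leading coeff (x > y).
1. The degree is 2 — the shape is more complex than any degree-1 curve.
2. Reading off the gridlines: the curve avoids every integer y-axis point in the box; it meets the x-axis at x = -1 (among the integer gridlines).
3. Assembling these constraints gives the stated polynomial.

x^2 - 2*x*y - y^2 - 2*x - 3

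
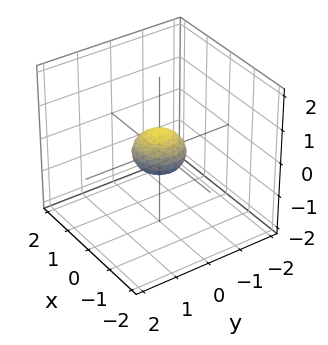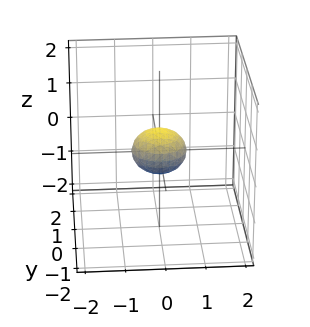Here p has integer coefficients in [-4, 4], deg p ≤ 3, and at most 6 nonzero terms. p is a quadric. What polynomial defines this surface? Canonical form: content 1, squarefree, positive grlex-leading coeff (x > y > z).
deg p = 2.
By symmetry, the surface is invariant under rotation about z: p = q(x² + y², z); mirror symmetry z ↦ −z ⇒ only even powers of z.
Against the integer gridlines: a circular section at z = 0 has radius between 0 and 1.
Matching integer coefficients to the picture gives p.

2*x^2 + 2*y^2 + 3*z^2 - 1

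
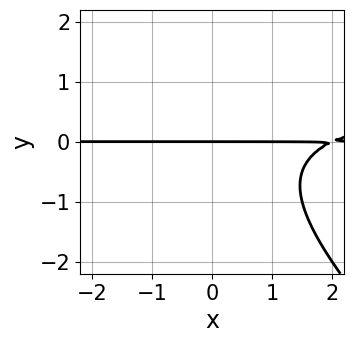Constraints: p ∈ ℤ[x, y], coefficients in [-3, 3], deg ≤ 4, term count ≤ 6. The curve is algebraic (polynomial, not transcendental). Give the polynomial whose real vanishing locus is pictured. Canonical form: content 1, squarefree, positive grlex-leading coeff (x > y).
x*y^2 + y^3 - x*y + 2*y

1. Degree: a generic line meets the curve in up to 3 points, so deg p = 3.
2. Observable constraints: it meets the y-axis at y = 0 (among the integer gridlines); every point of the x-axis in the box is on the curve.
3. Together with the visible shape, these determine p as stated.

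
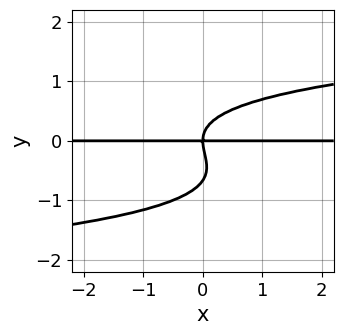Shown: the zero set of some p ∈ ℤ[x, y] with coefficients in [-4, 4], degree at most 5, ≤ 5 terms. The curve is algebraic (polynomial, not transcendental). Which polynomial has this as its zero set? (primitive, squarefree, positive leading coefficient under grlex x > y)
3*y^4 + 2*y^3 - 2*x*y

First, degree: no degree-3 curve has this shape, so deg p = 4.
Next, reading off the gridlines: every point of the x-axis in the box is on the curve; one y-axis crossing is at y = 0.
Finally, solving for integer coefficients yields p as stated.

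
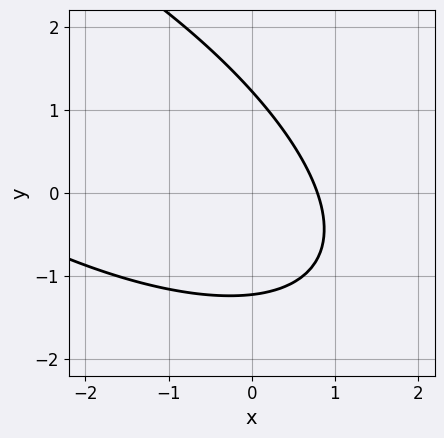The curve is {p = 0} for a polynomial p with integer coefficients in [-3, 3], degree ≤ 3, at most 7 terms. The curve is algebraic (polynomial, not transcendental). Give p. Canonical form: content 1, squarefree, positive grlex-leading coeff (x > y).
deg p = 2. No degree-1 curve has this shape.
Putting this together gives p.

x^2 + 2*x*y + 2*y^2 + 3*x - 3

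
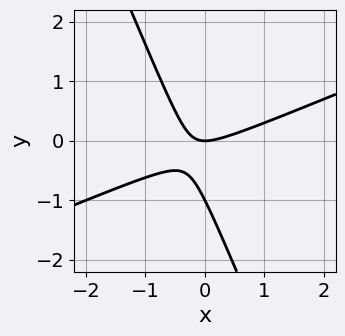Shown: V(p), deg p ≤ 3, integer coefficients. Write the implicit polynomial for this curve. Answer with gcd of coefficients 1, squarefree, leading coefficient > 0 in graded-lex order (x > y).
deg p = 2. A generic line meets the curve in up to 2 points.
Checking where it meets the axes: among the integer gridlines, it crosses the y-axis at y ∈ {-1, 0}; it meets the x-axis at x = 0 (among the integer gridlines).
Assembling these constraints gives the stated polynomial.

x^2 - 2*x*y - y^2 - y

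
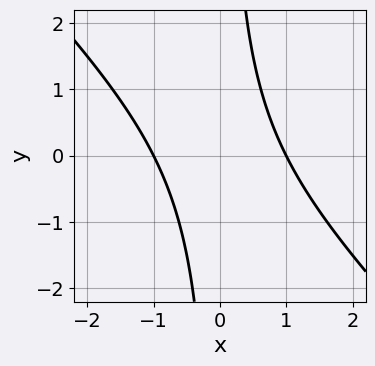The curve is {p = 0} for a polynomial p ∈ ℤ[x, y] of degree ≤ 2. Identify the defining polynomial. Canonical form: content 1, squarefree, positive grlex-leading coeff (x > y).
First, deg p = 2.
Next, checking where it meets the axes: the x-axis gridline crossings are at x ∈ {-1, 1}; it misses every integer gridline on the y-axis.
Finally, solving for integer coefficients yields p as stated.

x^2 + x*y - 1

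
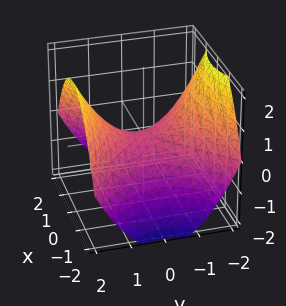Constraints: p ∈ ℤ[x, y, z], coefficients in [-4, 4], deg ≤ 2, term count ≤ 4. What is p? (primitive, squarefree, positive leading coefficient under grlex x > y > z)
x^2 - y^2 + 2*z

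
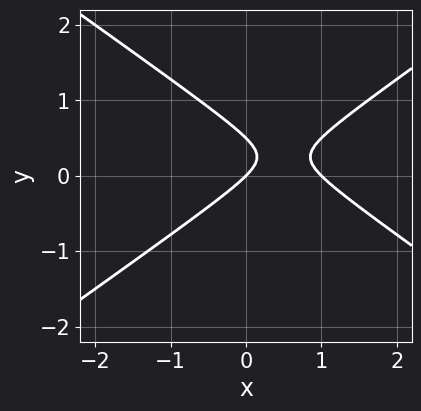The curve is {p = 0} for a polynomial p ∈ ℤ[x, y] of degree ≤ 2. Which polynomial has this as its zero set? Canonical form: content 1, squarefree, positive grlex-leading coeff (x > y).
First, the degree is 2 — the shape is more complex than any degree-1 curve.
Next, from the visible intercepts: the x-axis gridline crossings are at x ∈ {0, 1}; one y-axis crossing is at y = 0.
Finally, matching integer coefficients to the picture gives p.

x^2 - 2*y^2 - x + y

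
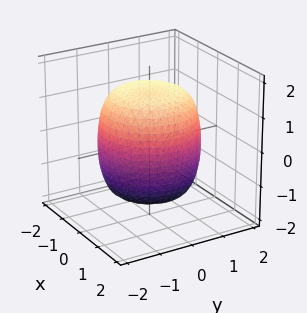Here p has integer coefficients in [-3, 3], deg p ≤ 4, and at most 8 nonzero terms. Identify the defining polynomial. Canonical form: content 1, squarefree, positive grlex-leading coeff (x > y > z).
x^4 + 2*x^2*y^2 + y^4 - x^2 - y^2 + z^2 - 2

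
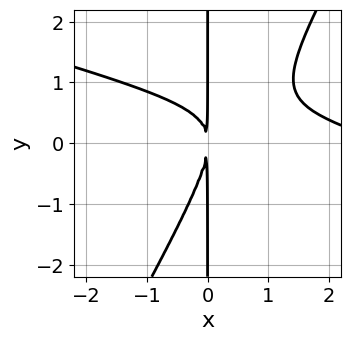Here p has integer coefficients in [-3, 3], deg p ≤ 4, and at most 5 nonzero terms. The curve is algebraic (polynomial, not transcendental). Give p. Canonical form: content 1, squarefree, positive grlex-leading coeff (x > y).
(a) Degree: no degree-2 curve has this shape, so deg p = 3.
(b) Reading off the gridlines: the visible y-axis segment lies entirely on the curve.
(c) Together with the visible shape, these determine p as stated.

x^3 + 3*x^2*y - 2*x*y^2 - 3*x^2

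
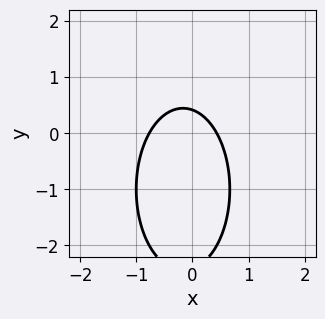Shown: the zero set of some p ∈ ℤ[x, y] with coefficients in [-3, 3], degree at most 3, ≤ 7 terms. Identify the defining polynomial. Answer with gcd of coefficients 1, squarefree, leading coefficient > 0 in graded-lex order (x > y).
3*x^2 + y^2 + x + 2*y - 1

Degree: no degree-1 curve has this shape, so deg p = 2.
Matching integer coefficients to the picture gives p.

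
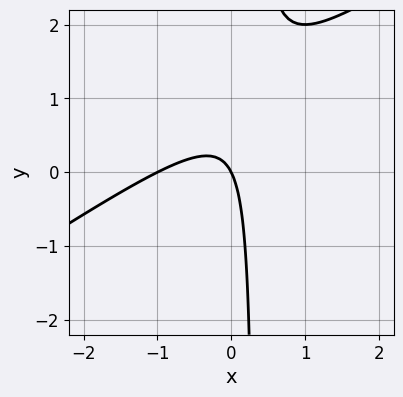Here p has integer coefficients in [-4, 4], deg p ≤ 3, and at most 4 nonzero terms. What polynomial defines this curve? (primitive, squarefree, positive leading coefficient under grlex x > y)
2*x^2 - 3*x*y + 2*x + y

1. Degree: no degree-1 curve has this shape, so deg p = 2.
2. From the axis intercepts and sections: it meets the y-axis at y = 0 (among the integer gridlines); the x-axis gridline crossings are at x ∈ {-1, 0}.
3. Solving for integer coefficients yields p as stated.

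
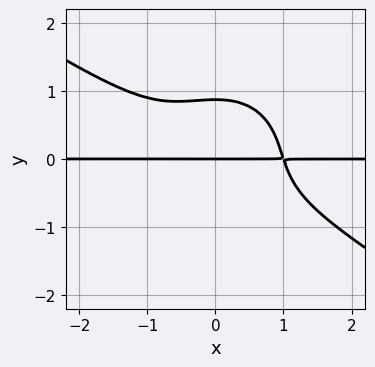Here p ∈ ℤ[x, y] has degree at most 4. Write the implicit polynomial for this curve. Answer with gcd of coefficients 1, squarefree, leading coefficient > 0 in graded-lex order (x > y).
(a) The degree is 4 — the shape is more complex than any degree-3 curve.
(b) Against the integer gridlines: the visible x-axis segment lies entirely on the curve; it meets the y-axis at y = 0 (among the integer gridlines).
(c) Solving for integer coefficients yields p as stated.

2*x^3*y + 2*x^2*y^2 + 3*y^4 - 2*y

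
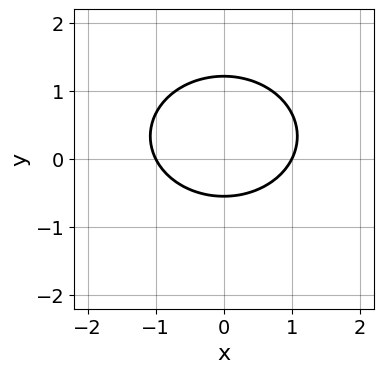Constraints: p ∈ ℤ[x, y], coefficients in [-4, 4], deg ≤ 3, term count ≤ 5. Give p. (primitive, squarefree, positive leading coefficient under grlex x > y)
2*x^2 + 3*y^2 - 2*y - 2

First, the degree is 2 — no degree-1 curve has this shape.
Next, symmetries: mirror symmetry x ↦ −x ⇒ only even powers of x.
Next, from the visible intercepts: among the integer gridlines, it crosses the x-axis at x ∈ {-1, 1}.
Finally, the integer polynomial consistent with all of this is the stated p.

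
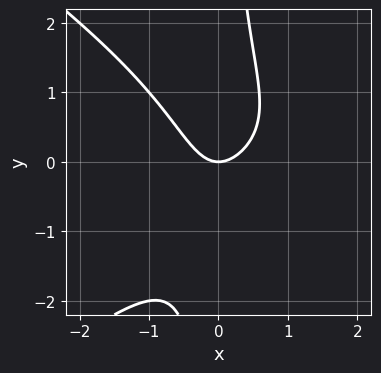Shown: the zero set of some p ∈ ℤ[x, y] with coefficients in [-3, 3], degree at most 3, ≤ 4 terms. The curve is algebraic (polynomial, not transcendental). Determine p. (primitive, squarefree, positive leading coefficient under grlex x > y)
x^3 - 2*x*y^2 - 3*x^2 + 2*y

First, deg p = 3. A generic line meets the curve in up to 3 points.
Next, observable constraints: it meets the y-axis at y = 0 (among the integer gridlines); it crosses the x-axis at the gridline x = 0.
Finally, fitting integer coefficients to these (and the overall shape) gives p.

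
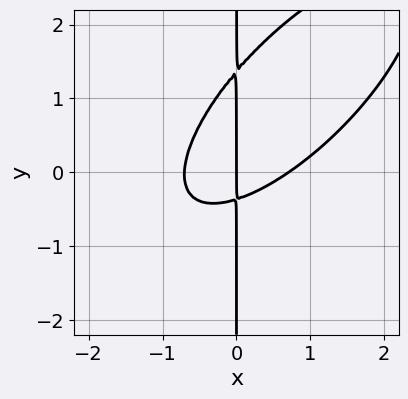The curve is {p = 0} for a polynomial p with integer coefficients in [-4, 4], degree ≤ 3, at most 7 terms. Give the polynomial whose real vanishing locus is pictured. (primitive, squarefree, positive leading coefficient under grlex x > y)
2*x^3 - 3*x^2*y + 2*x*y^2 - 2*x*y - x

First, degree: no degree-2 curve has this shape, so deg p = 3.
Next, against the integer gridlines: it meets the x-axis at x = 0 (among the integer gridlines); the visible y-axis segment lies entirely on the curve.
Finally, assembling these constraints gives the stated polynomial.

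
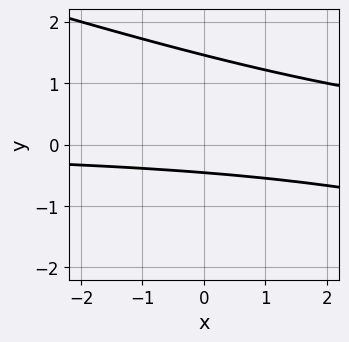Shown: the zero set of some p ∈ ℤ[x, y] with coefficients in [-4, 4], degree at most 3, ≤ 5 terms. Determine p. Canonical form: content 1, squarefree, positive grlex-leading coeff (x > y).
x*y + 3*y^2 - 3*y - 2

First, the degree is 2 — no degree-1 curve has this shape.
Then, from the visible intercepts: the curve avoids every integer x-axis point in the box.
Finally, fitting integer coefficients to these (and the overall shape) gives p.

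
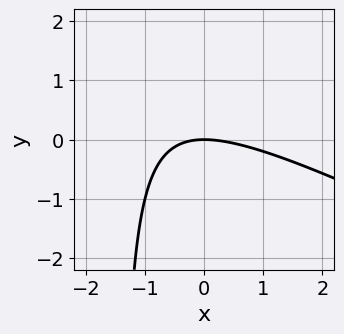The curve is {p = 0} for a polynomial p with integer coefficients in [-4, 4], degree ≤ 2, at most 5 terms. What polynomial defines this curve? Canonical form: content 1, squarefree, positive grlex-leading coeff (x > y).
x^2 + 2*x*y + 3*y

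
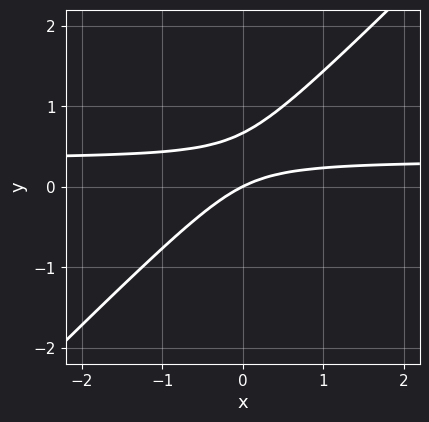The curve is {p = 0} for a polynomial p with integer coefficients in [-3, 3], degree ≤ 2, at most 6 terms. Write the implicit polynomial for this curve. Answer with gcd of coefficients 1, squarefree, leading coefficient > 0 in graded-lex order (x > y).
3*x*y - 3*y^2 - x + 2*y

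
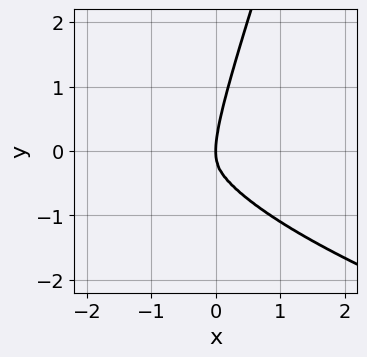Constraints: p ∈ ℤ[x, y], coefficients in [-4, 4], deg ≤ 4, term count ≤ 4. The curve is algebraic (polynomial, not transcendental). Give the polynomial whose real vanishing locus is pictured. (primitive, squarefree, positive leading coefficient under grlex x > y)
Degree: a generic line meets the curve in up to 4 points, so deg p = 4.
Observable constraints: it crosses the y-axis at the gridline y = 0; one x-axis crossing is at x = 0.
These observations pin down the coefficients.

3*x*y^3 - y^4 + 3*x^3 + 2*x*y^2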